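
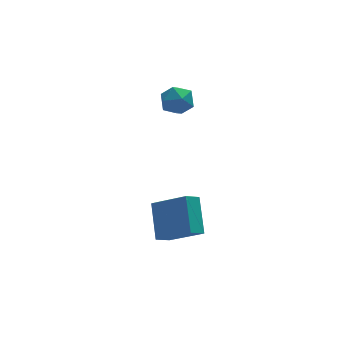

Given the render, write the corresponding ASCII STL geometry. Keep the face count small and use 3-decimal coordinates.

solid 
facet normal -0.986 0.163 -0.032
outer loop
vertex -1.713 2.284 3.114
vertex -1.793 1.975 4.016
vertex -1.634 2.902 3.84
endloop
endfacet
facet normal -0.639 0.619 -0.457
outer loop
vertex -1.713 2.284 3.114
vertex -1.634 2.902 3.84
vertex -1.04 2.964 3.093
endloop
endfacet
facet normal -0.269 0.237 -0.933
outer loop
vertex -1.713 2.284 3.114
vertex -1.04 2.964 3.093
vertex -0.831 2.076 2.807
endloop
endfacet
facet normal -0.387 -0.455 -0.802
outer loop
vertex -1.713 2.284 3.114
vertex -0.831 2.076 2.807
vertex -1.296 1.464 3.378
endloop
endfacet
facet normal -0.830 -0.501 -0.245
outer loop
vertex -1.713 2.284 3.114
vertex -1.296 1.464 3.378
vertex -1.793 1.975 4.016
endloop
endfacet
facet normal -0.175 0.983 -0.058
outer loop
vertex -1.04 2.964 3.093
vertex -1.634 2.902 3.84
vertex -0.704 3.076 3.982
endloop
endfacet
facet normal -0.736 0.246 0.631
outer loop
vertex -1.634 2.902 3.84
vertex -1.793 1.975 4.016
vertex -1.169 2.464 4.553
endloop
endfacet
facet normal -0.483 -0.827 0.287
outer loop
vertex -1.793 1.975 4.016
vertex -1.296 1.464 3.378
vertex -0.96 1.576 4.267
endloop
endfacet
facet normal 0.235 -0.752 -0.615
outer loop
vertex -1.296 1.464 3.378
vertex -0.831 2.076 2.807
vertex -0.366 1.638 3.52
endloop
endfacet
facet normal 0.425 0.367 -0.828
outer loop
vertex -0.831 2.076 2.807
vertex -1.04 2.964 3.093
vertex -0.207 2.565 3.344
endloop
endfacet
facet normal 0.387 0.455 0.802
outer loop
vertex -0.287 2.256 4.246
vertex -0.704 3.076 3.982
vertex -1.169 2.464 4.553
endloop
endfacet
facet normal 0.269 -0.237 0.933
outer loop
vertex -0.287 2.256 4.246
vertex -1.169 2.464 4.553
vertex -0.96 1.576 4.267
endloop
endfacet
facet normal 0.639 -0.619 0.457
outer loop
vertex -0.287 2.256 4.246
vertex -0.96 1.576 4.267
vertex -0.366 1.638 3.52
endloop
endfacet
facet normal 0.986 -0.163 0.032
outer loop
vertex -0.287 2.256 4.246
vertex -0.366 1.638 3.52
vertex -0.207 2.565 3.344
endloop
endfacet
facet normal 0.830 0.501 0.245
outer loop
vertex -0.287 2.256 4.246
vertex -0.207 2.565 3.344
vertex -0.704 3.076 3.982
endloop
endfacet
facet normal -0.235 0.752 0.615
outer loop
vertex -1.169 2.464 4.553
vertex -0.704 3.076 3.982
vertex -1.634 2.902 3.84
endloop
endfacet
facet normal -0.425 -0.367 0.828
outer loop
vertex -0.96 1.576 4.267
vertex -1.169 2.464 4.553
vertex -1.793 1.975 4.016
endloop
endfacet
facet normal 0.175 -0.983 0.058
outer loop
vertex -0.366 1.638 3.52
vertex -0.96 1.576 4.267
vertex -1.296 1.464 3.378
endloop
endfacet
facet normal 0.736 -0.246 -0.631
outer loop
vertex -0.207 2.565 3.344
vertex -0.366 1.638 3.52
vertex -0.831 2.076 2.807
endloop
endfacet
facet normal 0.483 0.827 -0.287
outer loop
vertex -0.704 3.076 3.982
vertex -0.207 2.565 3.344
vertex -1.04 2.964 3.093
endloop
endfacet
facet normal -0.601 0.574 -0.556
outer loop
vertex -3.594 -2.065 -0.06
vertex -2.844 -1.759 -0.555
vertex -3.841 -3.616 -1.393
endloop
endfacet
facet normal -0.790 -0.322 0.521
outer loop
vertex -2.536 -4.861 -0.185
vertex -3.594 -2.065 -0.06
vertex -3.841 -3.616 -1.393
endloop
endfacet
facet normal -0.601 0.574 -0.557
outer loop
vertex -3.841 -3.616 -1.393
vertex -2.844 -1.759 -0.555
vertex -3.09 -3.31 -1.888
endloop
endfacet
facet normal -0.120 -0.753 -0.647
outer loop
vertex -3.09 -3.31 -1.888
vertex -2.536 -4.861 -0.185
vertex -3.841 -3.616 -1.393
endloop
endfacet
facet normal 0.120 0.753 0.647
outer loop
vertex -3.594 -2.065 -0.06
vertex -1.539 -3.004 0.653
vertex -2.844 -1.759 -0.555
endloop
endfacet
facet normal -0.790 -0.322 0.521
outer loop
vertex -2.29 -3.31 1.148
vertex -3.594 -2.065 -0.06
vertex -2.536 -4.861 -0.185
endloop
endfacet
facet normal 0.120 0.753 0.647
outer loop
vertex -2.29 -3.31 1.148
vertex -1.539 -3.004 0.653
vertex -3.594 -2.065 -0.06
endloop
endfacet
facet normal 0.790 0.323 -0.521
outer loop
vertex -2.844 -1.759 -0.555
vertex -1.539 -3.004 0.653
vertex -3.09 -3.31 -1.888
endloop
endfacet
facet normal -0.120 -0.753 -0.647
outer loop
vertex -1.786 -4.555 -0.68
vertex -2.536 -4.861 -0.185
vertex -3.09 -3.31 -1.888
endloop
endfacet
facet normal 0.790 0.322 -0.521
outer loop
vertex -3.09 -3.31 -1.888
vertex -1.539 -3.004 0.653
vertex -1.786 -4.555 -0.68
endloop
endfacet
facet normal 0.601 -0.574 0.556
outer loop
vertex -1.786 -4.555 -0.68
vertex -2.29 -3.31 1.148
vertex -2.536 -4.861 -0.185
endloop
endfacet
facet normal 0.601 -0.574 0.557
outer loop
vertex -1.539 -3.004 0.653
vertex -2.29 -3.31 1.148
vertex -1.786 -4.555 -0.68
endloop
endfacet

endsolid


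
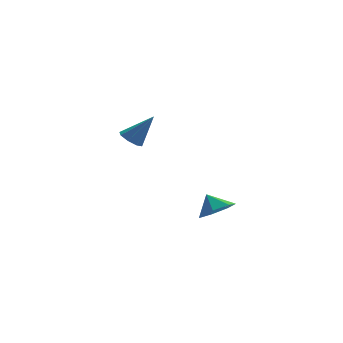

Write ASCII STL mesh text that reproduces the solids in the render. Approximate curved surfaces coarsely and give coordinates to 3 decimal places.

solid 
facet normal -0.588 0.153 -0.794
outer loop
vertex 1.812 4.614 2.015
vertex 1.43 3.99 2.178
vertex 1.367 4.714 2.364
endloop
endfacet
facet normal 0.413 0.867 0.278
outer loop
vertex 1.812 4.614 2.015
vertex 1.367 4.714 2.364
vertex 2.59 3.69 3.742
endloop
endfacet
facet normal -0.589 0.153 -0.794
outer loop
vertex 1.367 4.714 2.364
vertex 1.43 3.99 2.178
vertex 0.959 4.389 2.604
endloop
endfacet
facet normal -0.169 0.714 0.680
outer loop
vertex 1.367 4.714 2.364
vertex 0.959 4.389 2.604
vertex 2.59 3.69 3.742
endloop
endfacet
facet normal -0.589 0.152 -0.794
outer loop
vertex 0.959 4.389 2.604
vertex 1.43 3.99 2.178
vertex 0.827 3.831 2.595
endloop
endfacet
facet normal -0.535 0.113 0.837
outer loop
vertex 0.959 4.389 2.604
vertex 0.827 3.831 2.595
vertex 2.59 3.69 3.742
endloop
endfacet
facet normal -0.589 0.152 -0.794
outer loop
vertex 0.827 3.831 2.595
vertex 1.43 3.99 2.178
vertex 1.048 3.365 2.342
endloop
endfacet
facet normal -0.475 -0.583 0.659
outer loop
vertex 0.827 3.831 2.595
vertex 1.048 3.365 2.342
vertex 2.59 3.69 3.742
endloop
endfacet
facet normal -0.589 0.152 -0.794
outer loop
vertex 1.048 3.365 2.342
vertex 1.43 3.99 2.178
vertex 1.493 3.266 1.993
endloop
endfacet
facet normal -0.021 -0.969 0.248
outer loop
vertex 1.048 3.365 2.342
vertex 1.493 3.266 1.993
vertex 2.59 3.69 3.742
endloop
endfacet
facet normal -0.589 0.152 -0.794
outer loop
vertex 1.493 3.266 1.993
vertex 1.43 3.99 2.178
vertex 1.901 3.59 1.752
endloop
endfacet
facet normal 0.558 -0.816 -0.152
outer loop
vertex 1.493 3.266 1.993
vertex 1.901 3.59 1.752
vertex 2.59 3.69 3.742
endloop
endfacet
facet normal -0.589 0.152 -0.794
outer loop
vertex 1.901 3.59 1.752
vertex 1.43 3.99 2.178
vertex 2.033 4.149 1.761
endloop
endfacet
facet normal 0.926 -0.214 -0.310
outer loop
vertex 1.901 3.59 1.752
vertex 2.033 4.149 1.761
vertex 2.59 3.69 3.742
endloop
endfacet
facet normal -0.589 0.153 -0.793
outer loop
vertex 2.033 4.149 1.761
vertex 1.43 3.99 2.178
vertex 1.812 4.614 2.015
endloop
endfacet
facet normal 0.866 0.483 -0.131
outer loop
vertex 2.033 4.149 1.761
vertex 1.812 4.614 2.015
vertex 2.59 3.69 3.742
endloop
endfacet
facet normal 0.236 -0.580 -0.780
outer loop
vertex 4.246 -2.328 -0.649
vertex 3.406 -2.913 -0.468
vertex 3.49 -2.069 -1.07
endloop
endfacet
facet normal 0.234 0.957 0.169
outer loop
vertex 4.246 -2.328 -0.649
vertex 3.49 -2.069 -1.07
vertex 3.134 -2.247 0.428
endloop
endfacet
facet normal 0.237 -0.580 -0.780
outer loop
vertex 3.49 -2.069 -1.07
vertex 3.406 -2.913 -0.468
vertex 2.671 -2.447 -1.038
endloop
endfacet
facet normal -0.419 0.908 0.008
outer loop
vertex 3.49 -2.069 -1.07
vertex 2.671 -2.447 -1.038
vertex 3.134 -2.247 0.428
endloop
endfacet
facet normal 0.237 -0.580 -0.780
outer loop
vertex 2.671 -2.447 -1.038
vertex 3.406 -2.913 -0.468
vertex 2.405 -3.176 -0.577
endloop
endfacet
facet normal -0.867 0.451 0.212
outer loop
vertex 2.671 -2.447 -1.038
vertex 2.405 -3.176 -0.577
vertex 3.134 -2.247 0.428
endloop
endfacet
facet normal 0.237 -0.579 -0.780
outer loop
vertex 2.405 -3.176 -0.577
vertex 3.406 -2.913 -0.468
vertex 2.893 -3.707 -0.034
endloop
endfacet
facet normal -0.775 -0.071 0.628
outer loop
vertex 2.405 -3.176 -0.577
vertex 2.893 -3.707 -0.034
vertex 3.134 -2.247 0.428
endloop
endfacet
facet normal 0.237 -0.579 -0.780
outer loop
vertex 2.893 -3.707 -0.034
vertex 3.406 -2.913 -0.468
vertex 3.767 -3.641 0.182
endloop
endfacet
facet normal -0.213 -0.263 0.941
outer loop
vertex 2.893 -3.707 -0.034
vertex 3.767 -3.641 0.182
vertex 3.134 -2.247 0.428
endloop
endfacet
facet normal 0.236 -0.579 -0.780
outer loop
vertex 3.767 -3.641 0.182
vertex 3.406 -2.913 -0.468
vertex 4.369 -3.027 -0.092
endloop
endfacet
facet normal 0.398 0.019 0.917
outer loop
vertex 3.767 -3.641 0.182
vertex 4.369 -3.027 -0.092
vertex 3.134 -2.247 0.428
endloop
endfacet
facet normal 0.236 -0.580 -0.780
outer loop
vertex 4.369 -3.027 -0.092
vertex 3.406 -2.913 -0.468
vertex 4.246 -2.328 -0.649
endloop
endfacet
facet normal 0.596 0.562 0.573
outer loop
vertex 4.369 -3.027 -0.092
vertex 4.246 -2.328 -0.649
vertex 3.134 -2.247 0.428
endloop
endfacet

endsolid


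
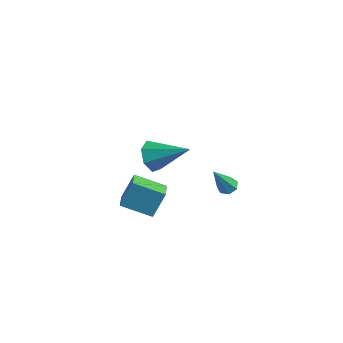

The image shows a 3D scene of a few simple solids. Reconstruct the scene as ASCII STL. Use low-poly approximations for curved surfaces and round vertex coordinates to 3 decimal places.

solid 
facet normal -0.792 -0.390 -0.470
outer loop
vertex 1.124 -2.187 1.567
vertex 0.595 -1.692 2.047
vertex 0.961 -1.509 1.279
endloop
endfacet
facet normal 0.820 -0.045 -0.570
outer loop
vertex 1.124 -2.187 1.567
vertex 0.961 -1.509 1.279
vertex 2.185 -0.908 2.993
endloop
endfacet
facet normal -0.791 -0.391 -0.470
outer loop
vertex 0.961 -1.509 1.279
vertex 0.595 -1.692 2.047
vertex 0.521 -0.968 1.57
endloop
endfacet
facet normal 0.462 0.681 -0.568
outer loop
vertex 0.961 -1.509 1.279
vertex 0.521 -0.968 1.57
vertex 2.185 -0.908 2.993
endloop
endfacet
facet normal -0.792 -0.391 -0.470
outer loop
vertex 0.521 -0.968 1.57
vertex 0.595 -1.692 2.047
vertex 0.137 -0.972 2.22
endloop
endfacet
facet normal -0.027 1.000 -0.010
outer loop
vertex 0.521 -0.968 1.57
vertex 0.137 -0.972 2.22
vertex 2.185 -0.908 2.993
endloop
endfacet
facet normal -0.791 -0.390 -0.471
outer loop
vertex 0.137 -0.972 2.22
vertex 0.595 -1.692 2.047
vertex 0.097 -1.519 2.74
endloop
endfacet
facet normal -0.280 0.672 0.686
outer loop
vertex 0.137 -0.972 2.22
vertex 0.097 -1.519 2.74
vertex 2.185 -0.908 2.993
endloop
endfacet
facet normal -0.791 -0.391 -0.471
outer loop
vertex 0.097 -1.519 2.74
vertex 0.595 -1.692 2.047
vertex 0.432 -2.195 2.738
endloop
endfacet
facet normal -0.104 -0.055 0.993
outer loop
vertex 0.097 -1.519 2.74
vertex 0.432 -2.195 2.738
vertex 2.185 -0.908 2.993
endloop
endfacet
facet normal -0.792 -0.390 -0.471
outer loop
vertex 0.432 -2.195 2.738
vertex 0.595 -1.692 2.047
vertex 0.889 -2.493 2.216
endloop
endfacet
facet normal 0.366 -0.633 0.682
outer loop
vertex 0.432 -2.195 2.738
vertex 0.889 -2.493 2.216
vertex 2.185 -0.908 2.993
endloop
endfacet
facet normal -0.792 -0.390 -0.470
outer loop
vertex 0.889 -2.493 2.216
vertex 0.595 -1.692 2.047
vertex 1.124 -2.187 1.567
endloop
endfacet
facet normal 0.778 -0.629 -0.015
outer loop
vertex 0.889 -2.493 2.216
vertex 1.124 -2.187 1.567
vertex 2.185 -0.908 2.993
endloop
endfacet
facet normal -0.749 -0.546 0.376
outer loop
vertex -2.272 -0.192 -2.467
vertex -3.043 0.639 -2.795
vertex -2.443 -0.882 -3.81
endloop
endfacet
facet normal 0.653 -0.704 0.279
outer loop
vertex -1.177 0.041 -4.445
vertex -2.272 -0.192 -2.467
vertex -2.443 -0.882 -3.81
endloop
endfacet
facet normal -0.749 -0.546 0.376
outer loop
vertex -2.443 -0.882 -3.81
vertex -3.043 0.639 -2.795
vertex -3.214 -0.051 -4.139
endloop
endfacet
facet normal -0.112 -0.454 -0.884
outer loop
vertex -3.214 -0.051 -4.139
vertex -1.177 0.041 -4.445
vertex -2.443 -0.882 -3.81
endloop
endfacet
facet normal 0.113 0.454 0.884
outer loop
vertex -2.272 -0.192 -2.467
vertex -1.777 1.562 -3.43
vertex -3.043 0.639 -2.795
endloop
endfacet
facet normal 0.653 -0.704 0.279
outer loop
vertex -1.006 0.731 -3.101
vertex -2.272 -0.192 -2.467
vertex -1.177 0.041 -4.445
endloop
endfacet
facet normal 0.112 0.454 0.884
outer loop
vertex -1.006 0.731 -3.101
vertex -1.777 1.562 -3.43
vertex -2.272 -0.192 -2.467
endloop
endfacet
facet normal -0.653 0.704 -0.278
outer loop
vertex -3.043 0.639 -2.795
vertex -1.777 1.562 -3.43
vertex -3.214 -0.051 -4.139
endloop
endfacet
facet normal -0.112 -0.453 -0.884
outer loop
vertex -1.948 0.872 -4.773
vertex -1.177 0.041 -4.445
vertex -3.214 -0.051 -4.139
endloop
endfacet
facet normal -0.653 0.704 -0.279
outer loop
vertex -3.214 -0.051 -4.139
vertex -1.777 1.562 -3.43
vertex -1.948 0.872 -4.773
endloop
endfacet
facet normal 0.749 0.546 -0.376
outer loop
vertex -1.948 0.872 -4.773
vertex -1.006 0.731 -3.101
vertex -1.177 0.041 -4.445
endloop
endfacet
facet normal 0.749 0.546 -0.376
outer loop
vertex -1.777 1.562 -3.43
vertex -1.006 0.731 -3.101
vertex -1.948 0.872 -4.773
endloop
endfacet
facet normal -0.050 0.528 -0.848
outer loop
vertex 0.5 4.009 -3.775
vertex -0.033 3.926 -3.795
vertex 0.237 4.331 -3.559
endloop
endfacet
facet normal 0.816 0.368 0.445
outer loop
vertex 0.5 4.009 -3.775
vertex 0.237 4.331 -3.559
vertex 0.073 2.814 -2.005
endloop
endfacet
facet normal -0.050 0.527 -0.848
outer loop
vertex 0.237 4.331 -3.559
vertex -0.033 3.926 -3.795
vertex -0.23 4.348 -3.521
endloop
endfacet
facet normal 0.083 0.709 0.701
outer loop
vertex 0.237 4.331 -3.559
vertex -0.23 4.348 -3.521
vertex 0.073 2.814 -2.005
endloop
endfacet
facet normal -0.051 0.527 -0.848
outer loop
vertex -0.23 4.348 -3.521
vertex -0.033 3.926 -3.795
vertex -0.548 4.047 -3.689
endloop
endfacet
facet normal -0.703 0.425 0.570
outer loop
vertex -0.23 4.348 -3.521
vertex -0.548 4.047 -3.689
vertex 0.073 2.814 -2.005
endloop
endfacet
facet normal -0.050 0.529 -0.847
outer loop
vertex -0.548 4.047 -3.689
vertex -0.033 3.926 -3.795
vertex -0.478 3.656 -3.937
endloop
endfacet
facet normal -0.951 -0.268 0.154
outer loop
vertex -0.548 4.047 -3.689
vertex -0.478 3.656 -3.937
vertex 0.073 2.814 -2.005
endloop
endfacet
facet normal -0.049 0.527 -0.849
outer loop
vertex -0.478 3.656 -3.937
vertex -0.033 3.926 -3.795
vertex -0.073 3.468 -4.077
endloop
endfacet
facet normal -0.475 -0.848 -0.234
outer loop
vertex -0.478 3.656 -3.937
vertex -0.073 3.468 -4.077
vertex 0.073 2.814 -2.005
endloop
endfacet
facet normal -0.050 0.527 -0.849
outer loop
vertex -0.073 3.468 -4.077
vertex -0.033 3.926 -3.795
vertex 0.363 3.625 -4.005
endloop
endfacet
facet normal 0.367 -0.879 -0.303
outer loop
vertex -0.073 3.468 -4.077
vertex 0.363 3.625 -4.005
vertex 0.073 2.814 -2.005
endloop
endfacet
facet normal -0.050 0.526 -0.849
outer loop
vertex 0.363 3.625 -4.005
vertex -0.033 3.926 -3.795
vertex 0.5 4.009 -3.775
endloop
endfacet
facet normal 0.942 -0.336 0.000
outer loop
vertex 0.363 3.625 -4.005
vertex 0.5 4.009 -3.775
vertex 0.073 2.814 -2.005
endloop
endfacet

endsolid


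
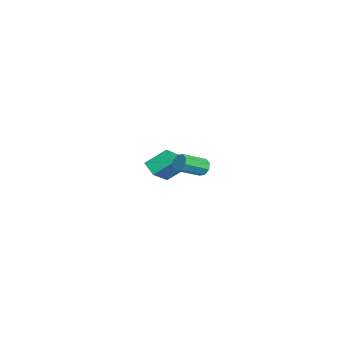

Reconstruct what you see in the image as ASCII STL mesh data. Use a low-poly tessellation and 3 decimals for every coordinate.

solid 
facet normal -0.709 0.383 -0.592
outer loop
vertex -4.744 -2.57 -2.077
vertex -4.924 -1.351 -1.072
vertex -4.006 -2.024 -2.607
endloop
endfacet
facet normal 0.113 -0.767 -0.632
outer loop
vertex -2.736 -2.709 -1.548
vertex -4.744 -2.57 -2.077
vertex -4.006 -2.024 -2.607
endloop
endfacet
facet normal -0.709 0.383 -0.592
outer loop
vertex -4.006 -2.024 -2.607
vertex -4.924 -1.351 -1.072
vertex -4.186 -0.805 -1.602
endloop
endfacet
facet normal 0.695 0.515 -0.501
outer loop
vertex -4.186 -0.805 -1.602
vertex -2.736 -2.709 -1.548
vertex -4.006 -2.024 -2.607
endloop
endfacet
facet normal -0.695 -0.515 0.501
outer loop
vertex -4.744 -2.57 -2.077
vertex -3.654 -2.036 -0.013
vertex -4.924 -1.351 -1.072
endloop
endfacet
facet normal 0.113 -0.767 -0.632
outer loop
vertex -3.474 -3.255 -1.018
vertex -4.744 -2.57 -2.077
vertex -2.736 -2.709 -1.548
endloop
endfacet
facet normal -0.695 -0.515 0.501
outer loop
vertex -3.474 -3.255 -1.018
vertex -3.654 -2.036 -0.013
vertex -4.744 -2.57 -2.077
endloop
endfacet
facet normal -0.113 0.767 0.632
outer loop
vertex -4.924 -1.351 -1.072
vertex -3.654 -2.036 -0.013
vertex -4.186 -0.805 -1.602
endloop
endfacet
facet normal 0.695 0.515 -0.501
outer loop
vertex -2.916 -1.49 -0.543
vertex -2.736 -2.709 -1.548
vertex -4.186 -0.805 -1.602
endloop
endfacet
facet normal -0.113 0.767 0.632
outer loop
vertex -4.186 -0.805 -1.602
vertex -3.654 -2.036 -0.013
vertex -2.916 -1.49 -0.543
endloop
endfacet
facet normal 0.709 -0.383 0.592
outer loop
vertex -2.916 -1.49 -0.543
vertex -3.474 -3.255 -1.018
vertex -2.736 -2.709 -1.548
endloop
endfacet
facet normal 0.709 -0.383 0.592
outer loop
vertex -3.654 -2.036 -0.013
vertex -3.474 -3.255 -1.018
vertex -2.916 -1.49 -0.543
endloop
endfacet
facet normal -0.475 0.757 -0.449
outer loop
vertex 3.379 0.485 1.732
vertex 2.907 0.365 2.029
vertex 3.361 0.699 2.112
endloop
endfacet
facet normal 0.879 0.432 -0.201
outer loop
vertex 3.379 0.485 1.732
vertex 3.361 0.699 2.112
vertex 4.124 -0.704 2.435
endloop
endfacet
facet normal 0.879 0.431 -0.203
outer loop
vertex 4.124 -0.704 2.435
vertex 3.361 0.699 2.112
vertex 4.107 -0.491 2.815
endloop
endfacet
facet normal 0.475 -0.758 0.446
outer loop
vertex 4.124 -0.704 2.435
vertex 4.107 -0.491 2.815
vertex 3.653 -0.825 2.731
endloop
endfacet
facet normal -0.475 0.757 -0.448
outer loop
vertex 3.361 0.699 2.112
vertex 2.907 0.365 2.029
vertex 3.078 0.717 2.443
endloop
endfacet
facet normal 0.594 0.651 0.472
outer loop
vertex 3.361 0.699 2.112
vertex 3.078 0.717 2.443
vertex 4.107 -0.491 2.815
endloop
endfacet
facet normal 0.593 0.651 0.474
outer loop
vertex 4.107 -0.491 2.815
vertex 3.078 0.717 2.443
vertex 3.823 -0.473 3.146
endloop
endfacet
facet normal 0.474 -0.758 0.448
outer loop
vertex 4.107 -0.491 2.815
vertex 3.823 -0.473 3.146
vertex 3.653 -0.825 2.731
endloop
endfacet
facet normal -0.475 0.757 -0.448
outer loop
vertex 3.078 0.717 2.443
vertex 2.907 0.365 2.029
vertex 2.694 0.528 2.531
endloop
endfacet
facet normal -0.041 0.489 0.871
outer loop
vertex 3.078 0.717 2.443
vertex 2.694 0.528 2.531
vertex 3.823 -0.473 3.146
endloop
endfacet
facet normal -0.040 0.490 0.871
outer loop
vertex 3.823 -0.473 3.146
vertex 2.694 0.528 2.531
vertex 3.44 -0.661 3.234
endloop
endfacet
facet normal 0.475 -0.758 0.448
outer loop
vertex 3.823 -0.473 3.146
vertex 3.44 -0.661 3.234
vertex 3.653 -0.825 2.731
endloop
endfacet
facet normal -0.476 0.757 -0.448
outer loop
vertex 2.694 0.528 2.531
vertex 2.907 0.365 2.029
vertex 2.436 0.244 2.325
endloop
endfacet
facet normal -0.650 0.041 0.759
outer loop
vertex 2.694 0.528 2.531
vertex 2.436 0.244 2.325
vertex 3.44 -0.661 3.234
endloop
endfacet
facet normal -0.650 0.042 0.759
outer loop
vertex 3.44 -0.661 3.234
vertex 2.436 0.244 2.325
vertex 3.181 -0.945 3.028
endloop
endfacet
facet normal 0.475 -0.758 0.448
outer loop
vertex 3.44 -0.661 3.234
vertex 3.181 -0.945 3.028
vertex 3.653 -0.825 2.731
endloop
endfacet
facet normal -0.475 0.758 -0.446
outer loop
vertex 2.436 0.244 2.325
vertex 2.907 0.365 2.029
vertex 2.453 0.031 1.945
endloop
endfacet
facet normal -0.879 -0.431 0.202
outer loop
vertex 2.436 0.244 2.325
vertex 2.453 0.031 1.945
vertex 3.181 -0.945 3.028
endloop
endfacet
facet normal -0.879 -0.432 0.202
outer loop
vertex 3.181 -0.945 3.028
vertex 2.453 0.031 1.945
vertex 3.199 -1.159 2.648
endloop
endfacet
facet normal 0.475 -0.757 0.449
outer loop
vertex 3.181 -0.945 3.028
vertex 3.199 -1.159 2.648
vertex 3.653 -0.825 2.731
endloop
endfacet
facet normal -0.474 0.758 -0.448
outer loop
vertex 2.453 0.031 1.945
vertex 2.907 0.365 2.029
vertex 2.737 0.013 1.614
endloop
endfacet
facet normal -0.593 -0.651 -0.473
outer loop
vertex 2.453 0.031 1.945
vertex 2.737 0.013 1.614
vertex 3.199 -1.159 2.648
endloop
endfacet
facet normal -0.594 -0.651 -0.472
outer loop
vertex 3.199 -1.159 2.648
vertex 2.737 0.013 1.614
vertex 3.482 -1.177 2.317
endloop
endfacet
facet normal 0.475 -0.757 0.448
outer loop
vertex 3.199 -1.159 2.648
vertex 3.482 -1.177 2.317
vertex 3.653 -0.825 2.731
endloop
endfacet
facet normal -0.475 0.758 -0.448
outer loop
vertex 2.737 0.013 1.614
vertex 2.907 0.365 2.029
vertex 3.12 0.201 1.526
endloop
endfacet
facet normal 0.040 -0.489 -0.871
outer loop
vertex 2.737 0.013 1.614
vertex 3.12 0.201 1.526
vertex 3.482 -1.177 2.317
endloop
endfacet
facet normal 0.041 -0.489 -0.871
outer loop
vertex 3.482 -1.177 2.317
vertex 3.12 0.201 1.526
vertex 3.866 -0.988 2.229
endloop
endfacet
facet normal 0.475 -0.757 0.448
outer loop
vertex 3.482 -1.177 2.317
vertex 3.866 -0.988 2.229
vertex 3.653 -0.825 2.731
endloop
endfacet
facet normal -0.475 0.758 -0.448
outer loop
vertex 3.12 0.201 1.526
vertex 2.907 0.365 2.029
vertex 3.379 0.485 1.732
endloop
endfacet
facet normal 0.649 -0.041 -0.759
outer loop
vertex 3.12 0.201 1.526
vertex 3.379 0.485 1.732
vertex 3.866 -0.988 2.229
endloop
endfacet
facet normal 0.650 -0.041 -0.758
outer loop
vertex 3.866 -0.988 2.229
vertex 3.379 0.485 1.732
vertex 4.124 -0.704 2.435
endloop
endfacet
facet normal 0.476 -0.757 0.448
outer loop
vertex 3.866 -0.988 2.229
vertex 4.124 -0.704 2.435
vertex 3.653 -0.825 2.731
endloop
endfacet

endsolid


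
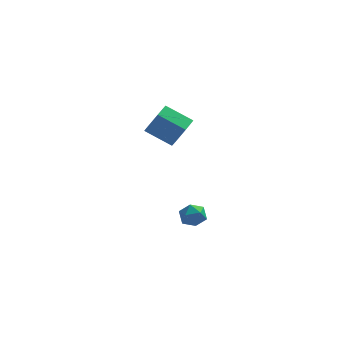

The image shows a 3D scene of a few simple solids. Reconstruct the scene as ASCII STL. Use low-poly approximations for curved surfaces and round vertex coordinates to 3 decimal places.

solid 
facet normal 0.843 -0.232 -0.485
outer loop
vertex -1.011 -0.975 3.877
vertex -1.556 -1.182 3.028
vertex -1.2 -0.23 3.192
endloop
endfacet
facet normal 0.505 0.650 0.568
outer loop
vertex -1.011 -0.975 3.877
vertex -1.2 -0.23 3.192
vertex -2.479 -0.571 4.721
endloop
endfacet
facet normal 0.506 0.650 0.568
outer loop
vertex -2.479 -0.571 4.721
vertex -1.2 -0.23 3.192
vertex -2.667 0.175 4.035
endloop
endfacet
facet normal -0.843 0.233 0.484
outer loop
vertex -2.479 -0.571 4.721
vertex -2.667 0.175 4.035
vertex -3.024 -0.778 3.872
endloop
endfacet
facet normal 0.843 -0.232 -0.485
outer loop
vertex -1.2 -0.23 3.192
vertex -1.556 -1.182 3.028
vertex -1.745 -0.437 2.343
endloop
endfacet
facet normal 0.095 0.952 -0.293
outer loop
vertex -1.2 -0.23 3.192
vertex -1.745 -0.437 2.343
vertex -2.667 0.175 4.035
endloop
endfacet
facet normal 0.095 0.952 -0.293
outer loop
vertex -2.667 0.175 4.035
vertex -1.745 -0.437 2.343
vertex -3.212 -0.032 3.186
endloop
endfacet
facet normal -0.843 0.233 0.484
outer loop
vertex -2.667 0.175 4.035
vertex -3.212 -0.032 3.186
vertex -3.024 -0.778 3.872
endloop
endfacet
facet normal 0.843 -0.232 -0.485
outer loop
vertex -1.745 -0.437 2.343
vertex -1.556 -1.182 3.028
vertex -2.101 -1.389 2.179
endloop
endfacet
facet normal -0.411 0.302 -0.860
outer loop
vertex -1.745 -0.437 2.343
vertex -2.101 -1.389 2.179
vertex -3.212 -0.032 3.186
endloop
endfacet
facet normal -0.412 0.301 -0.860
outer loop
vertex -3.212 -0.032 3.186
vertex -2.101 -1.389 2.179
vertex -3.569 -0.985 3.023
endloop
endfacet
facet normal -0.843 0.233 0.484
outer loop
vertex -3.212 -0.032 3.186
vertex -3.569 -0.985 3.023
vertex -3.024 -0.778 3.872
endloop
endfacet
facet normal 0.843 -0.233 -0.484
outer loop
vertex -2.101 -1.389 2.179
vertex -1.556 -1.182 3.028
vertex -1.913 -2.135 2.865
endloop
endfacet
facet normal -0.505 -0.650 -0.568
outer loop
vertex -2.101 -1.389 2.179
vertex -1.913 -2.135 2.865
vertex -3.569 -0.985 3.023
endloop
endfacet
facet normal -0.506 -0.650 -0.567
outer loop
vertex -3.569 -0.985 3.023
vertex -1.913 -2.135 2.865
vertex -3.38 -1.73 3.708
endloop
endfacet
facet normal -0.843 0.232 0.485
outer loop
vertex -3.569 -0.985 3.023
vertex -3.38 -1.73 3.708
vertex -3.024 -0.778 3.872
endloop
endfacet
facet normal 0.843 -0.233 -0.484
outer loop
vertex -1.913 -2.135 2.865
vertex -1.556 -1.182 3.028
vertex -1.368 -1.928 3.714
endloop
endfacet
facet normal -0.095 -0.952 0.293
outer loop
vertex -1.913 -2.135 2.865
vertex -1.368 -1.928 3.714
vertex -3.38 -1.73 3.708
endloop
endfacet
facet normal -0.095 -0.952 0.293
outer loop
vertex -3.38 -1.73 3.708
vertex -1.368 -1.928 3.714
vertex -2.835 -1.523 4.557
endloop
endfacet
facet normal -0.843 0.232 0.485
outer loop
vertex -3.38 -1.73 3.708
vertex -2.835 -1.523 4.557
vertex -3.024 -0.778 3.872
endloop
endfacet
facet normal 0.843 -0.233 -0.484
outer loop
vertex -1.368 -1.928 3.714
vertex -1.556 -1.182 3.028
vertex -1.011 -0.975 3.877
endloop
endfacet
facet normal 0.411 -0.301 0.860
outer loop
vertex -1.368 -1.928 3.714
vertex -1.011 -0.975 3.877
vertex -2.835 -1.523 4.557
endloop
endfacet
facet normal 0.411 -0.302 0.860
outer loop
vertex -2.835 -1.523 4.557
vertex -1.011 -0.975 3.877
vertex -2.479 -0.571 4.721
endloop
endfacet
facet normal -0.843 0.232 0.485
outer loop
vertex -2.835 -1.523 4.557
vertex -2.479 -0.571 4.721
vertex -3.024 -0.778 3.872
endloop
endfacet
facet normal -0.713 0.699 -0.046
outer loop
vertex -1.417 -0.701 -3.877
vertex -1.753 -0.998 -3.178
vertex -1.173 -0.404 -3.141
endloop
endfacet
facet normal -0.108 0.934 -0.341
outer loop
vertex -1.417 -0.701 -3.877
vertex -1.173 -0.404 -3.141
vertex -0.612 -0.556 -3.734
endloop
endfacet
facet normal 0.066 0.489 -0.870
outer loop
vertex -1.417 -0.701 -3.877
vertex -0.612 -0.556 -3.734
vertex -0.844 -1.243 -4.138
endloop
endfacet
facet normal -0.431 -0.021 -0.902
outer loop
vertex -1.417 -0.701 -3.877
vertex -0.844 -1.243 -4.138
vertex -1.55 -1.517 -3.794
endloop
endfacet
facet normal -0.913 0.109 -0.393
outer loop
vertex -1.417 -0.701 -3.877
vertex -1.55 -1.517 -3.794
vertex -1.753 -0.998 -3.178
endloop
endfacet
facet normal 0.406 0.901 0.153
outer loop
vertex -0.612 -0.556 -3.734
vertex -1.173 -0.404 -3.141
vertex -0.45 -0.763 -2.946
endloop
endfacet
facet normal -0.574 0.522 0.631
outer loop
vertex -1.173 -0.404 -3.141
vertex -1.753 -0.998 -3.178
vertex -1.156 -1.037 -2.602
endloop
endfacet
facet normal -0.898 -0.435 0.070
outer loop
vertex -1.753 -0.998 -3.178
vertex -1.55 -1.517 -3.794
vertex -1.388 -1.724 -3.006
endloop
endfacet
facet normal -0.117 -0.646 -0.755
outer loop
vertex -1.55 -1.517 -3.794
vertex -0.844 -1.243 -4.138
vertex -0.827 -1.876 -3.599
endloop
endfacet
facet normal 0.689 0.180 -0.702
outer loop
vertex -0.844 -1.243 -4.138
vertex -0.612 -0.556 -3.734
vertex -0.247 -1.282 -3.562
endloop
endfacet
facet normal 0.431 0.021 0.902
outer loop
vertex -0.583 -1.579 -2.863
vertex -0.45 -0.763 -2.946
vertex -1.156 -1.037 -2.602
endloop
endfacet
facet normal -0.066 -0.489 0.870
outer loop
vertex -0.583 -1.579 -2.863
vertex -1.156 -1.037 -2.602
vertex -1.388 -1.724 -3.006
endloop
endfacet
facet normal 0.108 -0.934 0.341
outer loop
vertex -0.583 -1.579 -2.863
vertex -1.388 -1.724 -3.006
vertex -0.827 -1.876 -3.599
endloop
endfacet
facet normal 0.713 -0.699 0.046
outer loop
vertex -0.583 -1.579 -2.863
vertex -0.827 -1.876 -3.599
vertex -0.247 -1.282 -3.562
endloop
endfacet
facet normal 0.913 -0.109 0.393
outer loop
vertex -0.583 -1.579 -2.863
vertex -0.247 -1.282 -3.562
vertex -0.45 -0.763 -2.946
endloop
endfacet
facet normal 0.117 0.646 0.755
outer loop
vertex -1.156 -1.037 -2.602
vertex -0.45 -0.763 -2.946
vertex -1.173 -0.404 -3.141
endloop
endfacet
facet normal -0.689 -0.180 0.702
outer loop
vertex -1.388 -1.724 -3.006
vertex -1.156 -1.037 -2.602
vertex -1.753 -0.998 -3.178
endloop
endfacet
facet normal -0.406 -0.901 -0.153
outer loop
vertex -0.827 -1.876 -3.599
vertex -1.388 -1.724 -3.006
vertex -1.55 -1.517 -3.794
endloop
endfacet
facet normal 0.574 -0.522 -0.631
outer loop
vertex -0.247 -1.282 -3.562
vertex -0.827 -1.876 -3.599
vertex -0.844 -1.243 -4.138
endloop
endfacet
facet normal 0.898 0.435 -0.070
outer loop
vertex -0.45 -0.763 -2.946
vertex -0.247 -1.282 -3.562
vertex -0.612 -0.556 -3.734
endloop
endfacet

endsolid


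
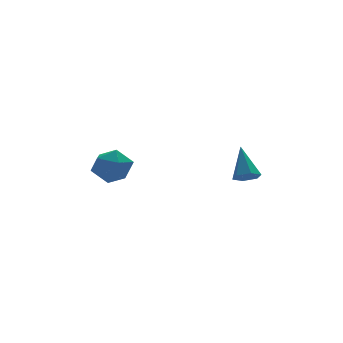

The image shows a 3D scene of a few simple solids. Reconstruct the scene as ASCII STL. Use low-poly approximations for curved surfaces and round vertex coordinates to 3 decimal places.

solid 
facet normal -0.134 -0.627 -0.767
outer loop
vertex 3.712 -0.742 1.563
vertex 3.103 -0.915 1.811
vertex 3.158 -0.395 1.376
endloop
endfacet
facet normal 0.578 0.748 -0.326
outer loop
vertex 3.712 -0.742 1.563
vertex 3.158 -0.395 1.376
vertex 3.357 0.275 3.269
endloop
endfacet
facet normal -0.134 -0.627 -0.767
outer loop
vertex 3.158 -0.395 1.376
vertex 3.103 -0.915 1.811
vertex 2.548 -0.568 1.624
endloop
endfacet
facet normal -0.365 0.889 -0.276
outer loop
vertex 3.158 -0.395 1.376
vertex 2.548 -0.568 1.624
vertex 3.357 0.275 3.269
endloop
endfacet
facet normal -0.133 -0.627 -0.768
outer loop
vertex 2.548 -0.568 1.624
vertex 3.103 -0.915 1.811
vertex 2.494 -1.089 2.059
endloop
endfacet
facet normal -0.904 0.326 0.278
outer loop
vertex 2.548 -0.568 1.624
vertex 2.494 -1.089 2.059
vertex 3.357 0.275 3.269
endloop
endfacet
facet normal -0.134 -0.626 -0.768
outer loop
vertex 2.494 -1.089 2.059
vertex 3.103 -0.915 1.811
vertex 3.048 -1.436 2.245
endloop
endfacet
facet normal -0.498 -0.377 0.781
outer loop
vertex 2.494 -1.089 2.059
vertex 3.048 -1.436 2.245
vertex 3.357 0.275 3.269
endloop
endfacet
facet normal -0.134 -0.626 -0.768
outer loop
vertex 3.048 -1.436 2.245
vertex 3.103 -0.915 1.811
vertex 3.657 -1.263 1.998
endloop
endfacet
facet normal 0.444 -0.518 0.731
outer loop
vertex 3.048 -1.436 2.245
vertex 3.657 -1.263 1.998
vertex 3.357 0.275 3.269
endloop
endfacet
facet normal -0.135 -0.627 -0.768
outer loop
vertex 3.657 -1.263 1.998
vertex 3.103 -0.915 1.811
vertex 3.712 -0.742 1.563
endloop
endfacet
facet normal 0.983 0.045 0.178
outer loop
vertex 3.657 -1.263 1.998
vertex 3.712 -0.742 1.563
vertex 3.357 0.275 3.269
endloop
endfacet
facet normal 0.205 0.975 0.090
outer loop
vertex -2.888 1.196 2.467
vertex -3.207 1.172 3.457
vertex -2.21 0.983 3.227
endloop
endfacet
facet normal 0.640 0.665 -0.385
outer loop
vertex -2.888 1.196 2.467
vertex -2.21 0.983 3.227
vertex -2.182 0.442 2.338
endloop
endfacet
facet normal 0.236 0.375 -0.897
outer loop
vertex -2.888 1.196 2.467
vertex -2.182 0.442 2.338
vertex -3.162 0.297 2.019
endloop
endfacet
facet normal -0.447 0.504 -0.739
outer loop
vertex -2.888 1.196 2.467
vertex -3.162 0.297 2.019
vertex -3.796 0.748 2.711
endloop
endfacet
facet normal -0.466 0.875 -0.129
outer loop
vertex -2.888 1.196 2.467
vertex -3.796 0.748 2.711
vertex -3.207 1.172 3.457
endloop
endfacet
facet normal 0.989 0.139 -0.053
outer loop
vertex -2.182 0.442 2.338
vertex -2.21 0.983 3.227
vertex -2.064 -0.048 3.249
endloop
endfacet
facet normal 0.286 0.639 0.714
outer loop
vertex -2.21 0.983 3.227
vertex -3.207 1.172 3.457
vertex -2.698 0.403 3.941
endloop
endfacet
facet normal -0.801 0.478 0.361
outer loop
vertex -3.207 1.172 3.457
vertex -3.796 0.748 2.711
vertex -3.678 0.258 3.622
endloop
endfacet
facet normal -0.770 -0.122 -0.626
outer loop
vertex -3.796 0.748 2.711
vertex -3.162 0.297 2.019
vertex -3.65 -0.283 2.733
endloop
endfacet
facet normal 0.336 -0.332 -0.881
outer loop
vertex -3.162 0.297 2.019
vertex -2.182 0.442 2.338
vertex -2.653 -0.472 2.503
endloop
endfacet
facet normal 0.447 -0.504 0.739
outer loop
vertex -2.972 -0.496 3.493
vertex -2.064 -0.048 3.249
vertex -2.698 0.403 3.941
endloop
endfacet
facet normal -0.236 -0.375 0.897
outer loop
vertex -2.972 -0.496 3.493
vertex -2.698 0.403 3.941
vertex -3.678 0.258 3.622
endloop
endfacet
facet normal -0.640 -0.665 0.385
outer loop
vertex -2.972 -0.496 3.493
vertex -3.678 0.258 3.622
vertex -3.65 -0.283 2.733
endloop
endfacet
facet normal -0.205 -0.975 -0.090
outer loop
vertex -2.972 -0.496 3.493
vertex -3.65 -0.283 2.733
vertex -2.653 -0.472 2.503
endloop
endfacet
facet normal 0.466 -0.875 0.129
outer loop
vertex -2.972 -0.496 3.493
vertex -2.653 -0.472 2.503
vertex -2.064 -0.048 3.249
endloop
endfacet
facet normal 0.770 0.122 0.626
outer loop
vertex -2.698 0.403 3.941
vertex -2.064 -0.048 3.249
vertex -2.21 0.983 3.227
endloop
endfacet
facet normal -0.336 0.332 0.881
outer loop
vertex -3.678 0.258 3.622
vertex -2.698 0.403 3.941
vertex -3.207 1.172 3.457
endloop
endfacet
facet normal -0.989 -0.139 0.053
outer loop
vertex -3.65 -0.283 2.733
vertex -3.678 0.258 3.622
vertex -3.796 0.748 2.711
endloop
endfacet
facet normal -0.286 -0.639 -0.714
outer loop
vertex -2.653 -0.472 2.503
vertex -3.65 -0.283 2.733
vertex -3.162 0.297 2.019
endloop
endfacet
facet normal 0.801 -0.478 -0.361
outer loop
vertex -2.064 -0.048 3.249
vertex -2.653 -0.472 2.503
vertex -2.182 0.442 2.338
endloop
endfacet

endsolid


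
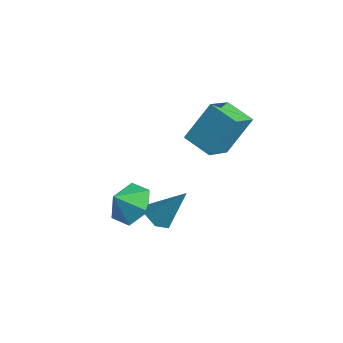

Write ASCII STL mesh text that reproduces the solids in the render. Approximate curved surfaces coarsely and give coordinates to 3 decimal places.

solid 
facet normal 0.270 0.574 -0.773
outer loop
vertex -0.023 -2.067 -1.157
vertex -1.068 -1.976 -1.454
vertex -0.632 -1.252 -0.765
endloop
endfacet
facet normal 0.449 -0.092 0.889
outer loop
vertex -0.023 -2.067 -1.157
vertex -0.632 -1.252 -0.765
vertex -1.392 -2.664 -0.526
endloop
endfacet
facet normal 0.270 0.574 -0.773
outer loop
vertex -0.632 -1.252 -0.765
vertex -1.068 -1.976 -1.454
vertex -1.677 -1.161 -1.062
endloop
endfacet
facet normal -0.239 0.286 0.928
outer loop
vertex -0.632 -1.252 -0.765
vertex -1.677 -1.161 -1.062
vertex -1.392 -2.664 -0.526
endloop
endfacet
facet normal 0.270 0.574 -0.773
outer loop
vertex -1.677 -1.161 -1.062
vertex -1.068 -1.976 -1.454
vertex -2.113 -1.885 -1.751
endloop
endfacet
facet normal -0.855 0.022 0.518
outer loop
vertex -1.677 -1.161 -1.062
vertex -2.113 -1.885 -1.751
vertex -1.392 -2.664 -0.526
endloop
endfacet
facet normal 0.270 0.574 -0.773
outer loop
vertex -2.113 -1.885 -1.751
vertex -1.068 -1.976 -1.454
vertex -1.504 -2.7 -2.143
endloop
endfacet
facet normal -0.783 -0.618 0.068
outer loop
vertex -2.113 -1.885 -1.751
vertex -1.504 -2.7 -2.143
vertex -1.392 -2.664 -0.526
endloop
endfacet
facet normal 0.270 0.574 -0.773
outer loop
vertex -1.504 -2.7 -2.143
vertex -1.068 -1.976 -1.454
vertex -0.459 -2.791 -1.846
endloop
endfacet
facet normal -0.095 -0.995 0.029
outer loop
vertex -1.504 -2.7 -2.143
vertex -0.459 -2.791 -1.846
vertex -1.392 -2.664 -0.526
endloop
endfacet
facet normal 0.270 0.574 -0.773
outer loop
vertex -0.459 -2.791 -1.846
vertex -1.068 -1.976 -1.454
vertex -0.023 -2.067 -1.157
endloop
endfacet
facet normal 0.521 -0.732 0.439
outer loop
vertex -0.459 -2.791 -1.846
vertex -0.023 -2.067 -1.157
vertex -1.392 -2.664 -0.526
endloop
endfacet
facet normal -0.978 0.028 0.205
outer loop
vertex 0.353 1.542 3.684
vertex 0.143 3.022 2.479
vertex -0.003 0.257 2.167
endloop
endfacet
facet normal 0.110 -0.771 0.627
outer loop
vertex 1.357 0.218 1.881
vertex 0.353 1.542 3.684
vertex -0.003 0.257 2.167
endloop
endfacet
facet normal -0.978 0.028 0.205
outer loop
vertex -0.003 0.257 2.167
vertex 0.143 3.022 2.479
vertex -0.213 1.737 0.962
endloop
endfacet
facet normal -0.176 -0.636 -0.751
outer loop
vertex -0.213 1.737 0.962
vertex 1.357 0.218 1.881
vertex -0.003 0.257 2.167
endloop
endfacet
facet normal 0.176 0.636 0.751
outer loop
vertex 0.353 1.542 3.684
vertex 1.503 2.983 2.193
vertex 0.143 3.022 2.479
endloop
endfacet
facet normal 0.110 -0.771 0.627
outer loop
vertex 1.713 1.503 3.398
vertex 0.353 1.542 3.684
vertex 1.357 0.218 1.881
endloop
endfacet
facet normal 0.176 0.636 0.751
outer loop
vertex 1.713 1.503 3.398
vertex 1.503 2.983 2.193
vertex 0.353 1.542 3.684
endloop
endfacet
facet normal -0.110 0.771 -0.627
outer loop
vertex 0.143 3.022 2.479
vertex 1.503 2.983 2.193
vertex -0.213 1.737 0.962
endloop
endfacet
facet normal -0.176 -0.636 -0.751
outer loop
vertex 1.147 1.698 0.676
vertex 1.357 0.218 1.881
vertex -0.213 1.737 0.962
endloop
endfacet
facet normal -0.110 0.771 -0.627
outer loop
vertex -0.213 1.737 0.962
vertex 1.503 2.983 2.193
vertex 1.147 1.698 0.676
endloop
endfacet
facet normal 0.978 -0.028 -0.205
outer loop
vertex 1.147 1.698 0.676
vertex 1.713 1.503 3.398
vertex 1.357 0.218 1.881
endloop
endfacet
facet normal 0.978 -0.028 -0.205
outer loop
vertex 1.503 2.983 2.193
vertex 1.713 1.503 3.398
vertex 1.147 1.698 0.676
endloop
endfacet
facet normal -0.436 -0.383 -0.815
outer loop
vertex 1.851 -2.832 0.443
vertex 1.557 -3.321 0.83
vertex 1.23 -2.723 0.724
endloop
endfacet
facet normal 0.102 0.983 -0.155
outer loop
vertex 1.851 -2.832 0.443
vertex 1.23 -2.723 0.724
vertex 2.403 -2.579 2.41
endloop
endfacet
facet normal -0.436 -0.383 -0.815
outer loop
vertex 1.23 -2.723 0.724
vertex 1.557 -3.321 0.83
vertex 0.937 -3.213 1.111
endloop
endfacet
facet normal -0.630 0.677 0.380
outer loop
vertex 1.23 -2.723 0.724
vertex 0.937 -3.213 1.111
vertex 2.403 -2.579 2.41
endloop
endfacet
facet normal -0.436 -0.383 -0.815
outer loop
vertex 0.937 -3.213 1.111
vertex 1.557 -3.321 0.83
vertex 1.264 -3.811 1.217
endloop
endfacet
facet normal -0.603 -0.192 0.774
outer loop
vertex 0.937 -3.213 1.111
vertex 1.264 -3.811 1.217
vertex 2.403 -2.579 2.41
endloop
endfacet
facet normal -0.436 -0.382 -0.814
outer loop
vertex 1.264 -3.811 1.217
vertex 1.557 -3.321 0.83
vertex 1.884 -3.92 0.936
endloop
endfacet
facet normal 0.154 -0.757 0.635
outer loop
vertex 1.264 -3.811 1.217
vertex 1.884 -3.92 0.936
vertex 2.403 -2.579 2.41
endloop
endfacet
facet normal -0.436 -0.382 -0.815
outer loop
vertex 1.884 -3.92 0.936
vertex 1.557 -3.321 0.83
vertex 2.178 -3.43 0.549
endloop
endfacet
facet normal 0.886 -0.453 0.100
outer loop
vertex 1.884 -3.92 0.936
vertex 2.178 -3.43 0.549
vertex 2.403 -2.579 2.41
endloop
endfacet
facet normal -0.436 -0.383 -0.815
outer loop
vertex 2.178 -3.43 0.549
vertex 1.557 -3.321 0.83
vertex 1.851 -2.832 0.443
endloop
endfacet
facet normal 0.859 0.418 -0.295
outer loop
vertex 2.178 -3.43 0.549
vertex 1.851 -2.832 0.443
vertex 2.403 -2.579 2.41
endloop
endfacet

endsolid


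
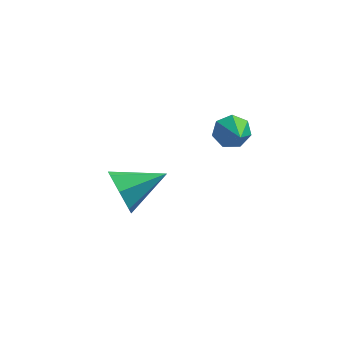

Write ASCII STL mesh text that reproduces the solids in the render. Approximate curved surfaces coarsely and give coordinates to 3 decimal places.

solid 
facet normal -0.278 0.831 -0.483
outer loop
vertex 1.252 1.78 2.277
vertex 0.96 1.99 2.806
vertex 1.565 2.084 2.62
endloop
endfacet
facet normal 0.823 -0.429 -0.371
outer loop
vertex 1.252 1.78 2.277
vertex 1.565 2.084 2.62
vertex 1.32 0.91 3.434
endloop
endfacet
facet normal -0.277 0.831 -0.482
outer loop
vertex 1.565 2.084 2.62
vertex 0.96 1.99 2.806
vertex 1.423 2.317 3.103
endloop
endfacet
facet normal 0.959 -0.003 0.284
outer loop
vertex 1.565 2.084 2.62
vertex 1.423 2.317 3.103
vertex 1.32 0.91 3.434
endloop
endfacet
facet normal -0.277 0.831 -0.482
outer loop
vertex 1.423 2.317 3.103
vertex 0.96 1.99 2.806
vertex 0.932 2.304 3.363
endloop
endfacet
facet normal 0.457 0.172 0.872
outer loop
vertex 1.423 2.317 3.103
vertex 0.932 2.304 3.363
vertex 1.32 0.91 3.434
endloop
endfacet
facet normal -0.276 0.831 -0.482
outer loop
vertex 0.932 2.304 3.363
vertex 0.96 1.99 2.806
vertex 0.462 2.055 3.203
endloop
endfacet
facet normal -0.305 -0.036 0.952
outer loop
vertex 0.932 2.304 3.363
vertex 0.462 2.055 3.203
vertex 1.32 0.91 3.434
endloop
endfacet
facet normal -0.278 0.830 -0.484
outer loop
vertex 0.462 2.055 3.203
vertex 0.96 1.99 2.806
vertex 0.367 1.756 2.745
endloop
endfacet
facet normal -0.752 -0.470 0.463
outer loop
vertex 0.462 2.055 3.203
vertex 0.367 1.756 2.745
vertex 1.32 0.91 3.434
endloop
endfacet
facet normal -0.278 0.831 -0.482
outer loop
vertex 0.367 1.756 2.745
vertex 0.96 1.99 2.806
vertex 0.719 1.634 2.332
endloop
endfacet
facet normal -0.548 -0.804 -0.230
outer loop
vertex 0.367 1.756 2.745
vertex 0.719 1.634 2.332
vertex 1.32 0.91 3.434
endloop
endfacet
facet normal -0.277 0.831 -0.483
outer loop
vertex 0.719 1.634 2.332
vertex 0.96 1.99 2.806
vertex 1.252 1.78 2.277
endloop
endfacet
facet normal 0.153 -0.785 -0.600
outer loop
vertex 0.719 1.634 2.332
vertex 1.252 1.78 2.277
vertex 1.32 0.91 3.434
endloop
endfacet
facet normal -0.860 -0.412 -0.302
outer loop
vertex -2.266 2.14 -1.8
vertex -2.69 2.48 -1.057
vertex -2.585 2.867 -1.885
endloop
endfacet
facet normal 0.664 0.207 -0.719
outer loop
vertex -2.266 2.14 -1.8
vertex -2.585 2.867 -1.885
vertex -1.23 3.18 -0.543
endloop
endfacet
facet normal -0.859 -0.413 -0.302
outer loop
vertex -2.585 2.867 -1.885
vertex -2.69 2.48 -1.057
vertex -2.983 3.302 -1.347
endloop
endfacet
facet normal 0.275 0.837 -0.473
outer loop
vertex -2.585 2.867 -1.885
vertex -2.983 3.302 -1.347
vertex -1.23 3.18 -0.543
endloop
endfacet
facet normal -0.859 -0.413 -0.303
outer loop
vertex -2.983 3.302 -1.347
vertex -2.69 2.48 -1.057
vertex -3.161 3.118 -0.591
endloop
endfacet
facet normal -0.037 0.973 0.228
outer loop
vertex -2.983 3.302 -1.347
vertex -3.161 3.118 -0.591
vertex -1.23 3.18 -0.543
endloop
endfacet
facet normal -0.859 -0.413 -0.303
outer loop
vertex -3.161 3.118 -0.591
vertex -2.69 2.48 -1.057
vertex -2.984 2.453 -0.186
endloop
endfacet
facet normal -0.038 0.512 0.858
outer loop
vertex -3.161 3.118 -0.591
vertex -2.984 2.453 -0.186
vertex -1.23 3.18 -0.543
endloop
endfacet
facet normal -0.860 -0.411 -0.303
outer loop
vertex -2.984 2.453 -0.186
vertex -2.69 2.48 -1.057
vertex -2.587 1.808 -0.437
endloop
endfacet
facet normal 0.274 -0.198 0.941
outer loop
vertex -2.984 2.453 -0.186
vertex -2.587 1.808 -0.437
vertex -1.23 3.18 -0.543
endloop
endfacet
facet normal -0.859 -0.412 -0.303
outer loop
vertex -2.587 1.808 -0.437
vertex -2.69 2.48 -1.057
vertex -2.267 1.669 -1.155
endloop
endfacet
facet normal 0.662 -0.623 0.416
outer loop
vertex -2.587 1.808 -0.437
vertex -2.267 1.669 -1.155
vertex -1.23 3.18 -0.543
endloop
endfacet
facet normal -0.860 -0.412 -0.302
outer loop
vertex -2.267 1.669 -1.155
vertex -2.69 2.48 -1.057
vertex -2.266 2.14 -1.8
endloop
endfacet
facet normal 0.836 -0.443 -0.322
outer loop
vertex -2.267 1.669 -1.155
vertex -2.266 2.14 -1.8
vertex -1.23 3.18 -0.543
endloop
endfacet

endsolid


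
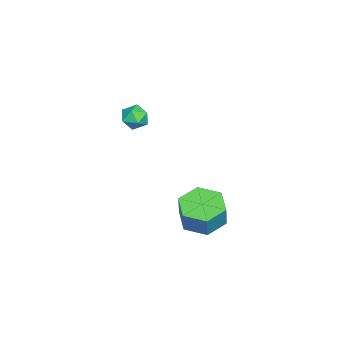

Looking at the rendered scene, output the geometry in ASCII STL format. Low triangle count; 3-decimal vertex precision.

solid 
facet normal -0.320 -0.075 -0.945
outer loop
vertex 3.617 -0.669 -2.436
vertex 2.793 -0.116 -2.201
vertex 3.642 0.347 -2.525
endloop
endfacet
facet normal 0.947 -0.051 -0.317
outer loop
vertex 3.617 -0.669 -2.436
vertex 3.642 0.347 -2.525
vertex 4.011 -0.577 -1.275
endloop
endfacet
facet normal 0.947 -0.051 -0.317
outer loop
vertex 4.011 -0.577 -1.275
vertex 3.642 0.347 -2.525
vertex 4.036 0.439 -1.364
endloop
endfacet
facet normal 0.321 0.075 0.944
outer loop
vertex 4.011 -0.577 -1.275
vertex 4.036 0.439 -1.364
vertex 3.187 -0.024 -1.039
endloop
endfacet
facet normal -0.320 -0.075 -0.945
outer loop
vertex 3.642 0.347 -2.525
vertex 2.793 -0.116 -2.201
vertex 2.818 0.9 -2.29
endloop
endfacet
facet normal 0.495 0.837 -0.234
outer loop
vertex 3.642 0.347 -2.525
vertex 2.818 0.9 -2.29
vertex 4.036 0.439 -1.364
endloop
endfacet
facet normal 0.495 0.837 -0.234
outer loop
vertex 4.036 0.439 -1.364
vertex 2.818 0.9 -2.29
vertex 3.212 0.992 -1.128
endloop
endfacet
facet normal 0.321 0.075 0.944
outer loop
vertex 4.036 0.439 -1.364
vertex 3.212 0.992 -1.128
vertex 3.187 -0.024 -1.039
endloop
endfacet
facet normal -0.321 -0.075 -0.944
outer loop
vertex 2.818 0.9 -2.29
vertex 2.793 -0.116 -2.201
vertex 1.969 0.437 -1.965
endloop
endfacet
facet normal -0.452 0.888 0.083
outer loop
vertex 2.818 0.9 -2.29
vertex 1.969 0.437 -1.965
vertex 3.212 0.992 -1.128
endloop
endfacet
facet normal -0.452 0.888 0.083
outer loop
vertex 3.212 0.992 -1.128
vertex 1.969 0.437 -1.965
vertex 2.363 0.529 -0.804
endloop
endfacet
facet normal 0.320 0.075 0.945
outer loop
vertex 3.212 0.992 -1.128
vertex 2.363 0.529 -0.804
vertex 3.187 -0.024 -1.039
endloop
endfacet
facet normal -0.321 -0.075 -0.944
outer loop
vertex 1.969 0.437 -1.965
vertex 2.793 -0.116 -2.201
vertex 1.944 -0.579 -1.876
endloop
endfacet
facet normal -0.947 0.051 0.317
outer loop
vertex 1.969 0.437 -1.965
vertex 1.944 -0.579 -1.876
vertex 2.363 0.529 -0.804
endloop
endfacet
facet normal -0.947 0.051 0.317
outer loop
vertex 2.363 0.529 -0.804
vertex 1.944 -0.579 -1.876
vertex 2.338 -0.487 -0.715
endloop
endfacet
facet normal 0.320 0.075 0.945
outer loop
vertex 2.363 0.529 -0.804
vertex 2.338 -0.487 -0.715
vertex 3.187 -0.024 -1.039
endloop
endfacet
facet normal -0.321 -0.075 -0.944
outer loop
vertex 1.944 -0.579 -1.876
vertex 2.793 -0.116 -2.201
vertex 2.768 -1.132 -2.112
endloop
endfacet
facet normal -0.495 -0.837 0.234
outer loop
vertex 1.944 -0.579 -1.876
vertex 2.768 -1.132 -2.112
vertex 2.338 -0.487 -0.715
endloop
endfacet
facet normal -0.495 -0.837 0.234
outer loop
vertex 2.338 -0.487 -0.715
vertex 2.768 -1.132 -2.112
vertex 3.162 -1.04 -0.95
endloop
endfacet
facet normal 0.320 0.075 0.945
outer loop
vertex 2.338 -0.487 -0.715
vertex 3.162 -1.04 -0.95
vertex 3.187 -0.024 -1.039
endloop
endfacet
facet normal -0.320 -0.075 -0.945
outer loop
vertex 2.768 -1.132 -2.112
vertex 2.793 -0.116 -2.201
vertex 3.617 -0.669 -2.436
endloop
endfacet
facet normal 0.452 -0.888 -0.083
outer loop
vertex 2.768 -1.132 -2.112
vertex 3.617 -0.669 -2.436
vertex 3.162 -1.04 -0.95
endloop
endfacet
facet normal 0.452 -0.888 -0.083
outer loop
vertex 3.162 -1.04 -0.95
vertex 3.617 -0.669 -2.436
vertex 4.011 -0.577 -1.275
endloop
endfacet
facet normal 0.321 0.075 0.944
outer loop
vertex 3.162 -1.04 -0.95
vertex 4.011 -0.577 -1.275
vertex 3.187 -0.024 -1.039
endloop
endfacet
facet normal -0.958 -0.004 0.286
outer loop
vertex 2.719 -2.495 3.632
vertex 2.709 -3.145 3.589
vertex 2.875 -2.858 4.15
endloop
endfacet
facet normal -0.612 0.549 0.569
outer loop
vertex 2.719 -2.495 3.632
vertex 2.875 -2.858 4.15
vertex 3.223 -2.325 4.01
endloop
endfacet
facet normal -0.344 0.938 0.036
outer loop
vertex 2.719 -2.495 3.632
vertex 3.223 -2.325 4.01
vertex 3.272 -2.282 3.361
endloop
endfacet
facet normal -0.524 0.625 -0.579
outer loop
vertex 2.719 -2.495 3.632
vertex 3.272 -2.282 3.361
vertex 2.955 -2.789 3.101
endloop
endfacet
facet normal -0.904 0.042 -0.425
outer loop
vertex 2.719 -2.495 3.632
vertex 2.955 -2.789 3.101
vertex 2.709 -3.145 3.589
endloop
endfacet
facet normal -0.066 0.294 0.954
outer loop
vertex 3.223 -2.325 4.01
vertex 2.875 -2.858 4.15
vertex 3.525 -2.871 4.199
endloop
endfacet
facet normal -0.627 -0.602 0.494
outer loop
vertex 2.875 -2.858 4.15
vertex 2.709 -3.145 3.589
vertex 3.208 -3.378 3.939
endloop
endfacet
facet normal -0.541 -0.526 -0.656
outer loop
vertex 2.709 -3.145 3.589
vertex 2.955 -2.789 3.101
vertex 3.257 -3.335 3.29
endloop
endfacet
facet normal 0.077 0.417 -0.906
outer loop
vertex 2.955 -2.789 3.101
vertex 3.272 -2.282 3.361
vertex 3.605 -2.802 3.15
endloop
endfacet
facet normal 0.369 0.925 0.089
outer loop
vertex 3.272 -2.282 3.361
vertex 3.223 -2.325 4.01
vertex 3.771 -2.515 3.711
endloop
endfacet
facet normal 0.524 -0.625 0.579
outer loop
vertex 3.761 -3.165 3.668
vertex 3.525 -2.871 4.199
vertex 3.208 -3.378 3.939
endloop
endfacet
facet normal 0.344 -0.938 -0.036
outer loop
vertex 3.761 -3.165 3.668
vertex 3.208 -3.378 3.939
vertex 3.257 -3.335 3.29
endloop
endfacet
facet normal 0.612 -0.549 -0.569
outer loop
vertex 3.761 -3.165 3.668
vertex 3.257 -3.335 3.29
vertex 3.605 -2.802 3.15
endloop
endfacet
facet normal 0.958 0.004 -0.286
outer loop
vertex 3.761 -3.165 3.668
vertex 3.605 -2.802 3.15
vertex 3.771 -2.515 3.711
endloop
endfacet
facet normal 0.904 -0.042 0.425
outer loop
vertex 3.761 -3.165 3.668
vertex 3.771 -2.515 3.711
vertex 3.525 -2.871 4.199
endloop
endfacet
facet normal -0.077 -0.417 0.906
outer loop
vertex 3.208 -3.378 3.939
vertex 3.525 -2.871 4.199
vertex 2.875 -2.858 4.15
endloop
endfacet
facet normal -0.369 -0.925 -0.089
outer loop
vertex 3.257 -3.335 3.29
vertex 3.208 -3.378 3.939
vertex 2.709 -3.145 3.589
endloop
endfacet
facet normal 0.066 -0.294 -0.954
outer loop
vertex 3.605 -2.802 3.15
vertex 3.257 -3.335 3.29
vertex 2.955 -2.789 3.101
endloop
endfacet
facet normal 0.627 0.602 -0.494
outer loop
vertex 3.771 -2.515 3.711
vertex 3.605 -2.802 3.15
vertex 3.272 -2.282 3.361
endloop
endfacet
facet normal 0.541 0.526 0.656
outer loop
vertex 3.525 -2.871 4.199
vertex 3.771 -2.515 3.711
vertex 3.223 -2.325 4.01
endloop
endfacet

endsolid


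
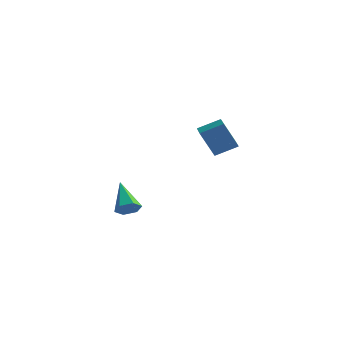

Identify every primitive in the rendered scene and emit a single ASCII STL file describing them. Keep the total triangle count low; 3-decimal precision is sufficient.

solid 
facet normal 0.628 -0.484 -0.610
outer loop
vertex 1.803 -1.992 -2.728
vertex 1.344 -2.397 -2.879
vertex 1.423 -1.87 -3.216
endloop
endfacet
facet normal 0.291 0.957 0.013
outer loop
vertex 1.803 -1.992 -2.728
vertex 1.423 -1.87 -3.216
vertex 0.216 -1.523 -1.781
endloop
endfacet
facet normal 0.627 -0.484 -0.610
outer loop
vertex 1.423 -1.87 -3.216
vertex 1.344 -2.397 -2.879
vertex 0.964 -2.275 -3.366
endloop
endfacet
facet normal -0.446 0.708 -0.547
outer loop
vertex 1.423 -1.87 -3.216
vertex 0.964 -2.275 -3.366
vertex 0.216 -1.523 -1.781
endloop
endfacet
facet normal 0.626 -0.485 -0.610
outer loop
vertex 0.964 -2.275 -3.366
vertex 1.344 -2.397 -2.879
vertex 0.885 -2.801 -3.029
endloop
endfacet
facet normal -0.918 -0.107 -0.382
outer loop
vertex 0.964 -2.275 -3.366
vertex 0.885 -2.801 -3.029
vertex 0.216 -1.523 -1.781
endloop
endfacet
facet normal 0.626 -0.485 -0.610
outer loop
vertex 0.885 -2.801 -3.029
vertex 1.344 -2.397 -2.879
vertex 1.265 -2.923 -2.542
endloop
endfacet
facet normal -0.654 -0.675 0.341
outer loop
vertex 0.885 -2.801 -3.029
vertex 1.265 -2.923 -2.542
vertex 0.216 -1.523 -1.781
endloop
endfacet
facet normal 0.628 -0.485 -0.609
outer loop
vertex 1.265 -2.923 -2.542
vertex 1.344 -2.397 -2.879
vertex 1.724 -2.518 -2.391
endloop
endfacet
facet normal 0.082 -0.428 0.900
outer loop
vertex 1.265 -2.923 -2.542
vertex 1.724 -2.518 -2.391
vertex 0.216 -1.523 -1.781
endloop
endfacet
facet normal 0.628 -0.485 -0.609
outer loop
vertex 1.724 -2.518 -2.391
vertex 1.344 -2.397 -2.879
vertex 1.803 -1.992 -2.728
endloop
endfacet
facet normal 0.554 0.388 0.736
outer loop
vertex 1.724 -2.518 -2.391
vertex 1.803 -1.992 -2.728
vertex 0.216 -1.523 -1.781
endloop
endfacet
facet normal -0.654 -0.616 -0.438
outer loop
vertex 1.562 2.728 0.287
vertex 0.877 3.483 0.248
vertex 2.111 3.154 -1.132
endloop
endfacet
facet normal 0.671 -0.741 0.037
outer loop
vertex 2.923 3.917 -0.588
vertex 1.562 2.728 0.287
vertex 2.111 3.154 -1.132
endloop
endfacet
facet normal -0.655 -0.616 -0.439
outer loop
vertex 2.111 3.154 -1.132
vertex 0.877 3.483 0.248
vertex 1.427 3.909 -1.171
endloop
endfacet
facet normal 0.348 0.269 -0.898
outer loop
vertex 1.427 3.909 -1.171
vertex 2.923 3.917 -0.588
vertex 2.111 3.154 -1.132
endloop
endfacet
facet normal -0.348 -0.270 0.898
outer loop
vertex 1.562 2.728 0.287
vertex 1.689 4.246 0.792
vertex 0.877 3.483 0.248
endloop
endfacet
facet normal 0.671 -0.740 0.038
outer loop
vertex 2.373 3.491 0.831
vertex 1.562 2.728 0.287
vertex 2.923 3.917 -0.588
endloop
endfacet
facet normal -0.349 -0.269 0.898
outer loop
vertex 2.373 3.491 0.831
vertex 1.689 4.246 0.792
vertex 1.562 2.728 0.287
endloop
endfacet
facet normal -0.671 0.741 -0.038
outer loop
vertex 0.877 3.483 0.248
vertex 1.689 4.246 0.792
vertex 1.427 3.909 -1.171
endloop
endfacet
facet normal 0.348 0.270 -0.898
outer loop
vertex 2.238 4.672 -0.627
vertex 2.923 3.917 -0.588
vertex 1.427 3.909 -1.171
endloop
endfacet
facet normal -0.671 0.740 -0.037
outer loop
vertex 1.427 3.909 -1.171
vertex 1.689 4.246 0.792
vertex 2.238 4.672 -0.627
endloop
endfacet
facet normal 0.654 0.616 0.439
outer loop
vertex 2.238 4.672 -0.627
vertex 2.373 3.491 0.831
vertex 2.923 3.917 -0.588
endloop
endfacet
facet normal 0.655 0.616 0.438
outer loop
vertex 1.689 4.246 0.792
vertex 2.373 3.491 0.831
vertex 2.238 4.672 -0.627
endloop
endfacet

endsolid


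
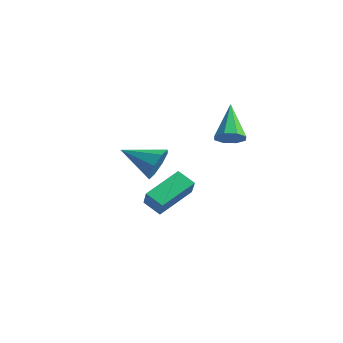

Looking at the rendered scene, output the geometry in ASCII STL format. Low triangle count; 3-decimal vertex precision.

solid 
facet normal -0.630 0.323 -0.706
outer loop
vertex -2.863 1.772 -1.372
vertex -2.05 2.118 -1.939
vertex -2.742 -0.091 -2.333
endloop
endfacet
facet normal -0.774 -0.329 0.540
outer loop
vertex -1.91 -0.518 -1.401
vertex -2.863 1.772 -1.372
vertex -2.742 -0.091 -2.333
endloop
endfacet
facet normal -0.630 0.323 -0.706
outer loop
vertex -2.742 -0.091 -2.333
vertex -2.05 2.118 -1.939
vertex -1.929 0.255 -2.9
endloop
endfacet
facet normal 0.058 -0.887 -0.458
outer loop
vertex -1.929 0.255 -2.9
vertex -1.91 -0.518 -1.401
vertex -2.742 -0.091 -2.333
endloop
endfacet
facet normal -0.058 0.887 0.458
outer loop
vertex -2.863 1.772 -1.372
vertex -1.218 1.691 -1.007
vertex -2.05 2.118 -1.939
endloop
endfacet
facet normal -0.774 -0.329 0.540
outer loop
vertex -2.031 1.345 -0.44
vertex -2.863 1.772 -1.372
vertex -1.91 -0.518 -1.401
endloop
endfacet
facet normal -0.058 0.887 0.458
outer loop
vertex -2.031 1.345 -0.44
vertex -1.218 1.691 -1.007
vertex -2.863 1.772 -1.372
endloop
endfacet
facet normal 0.774 0.329 -0.540
outer loop
vertex -2.05 2.118 -1.939
vertex -1.218 1.691 -1.007
vertex -1.929 0.255 -2.9
endloop
endfacet
facet normal 0.058 -0.887 -0.458
outer loop
vertex -1.097 -0.172 -1.968
vertex -1.91 -0.518 -1.401
vertex -1.929 0.255 -2.9
endloop
endfacet
facet normal 0.774 0.329 -0.540
outer loop
vertex -1.929 0.255 -2.9
vertex -1.218 1.691 -1.007
vertex -1.097 -0.172 -1.968
endloop
endfacet
facet normal 0.630 -0.323 0.706
outer loop
vertex -1.097 -0.172 -1.968
vertex -2.031 1.345 -0.44
vertex -1.91 -0.518 -1.401
endloop
endfacet
facet normal 0.630 -0.323 0.706
outer loop
vertex -1.218 1.691 -1.007
vertex -2.031 1.345 -0.44
vertex -1.097 -0.172 -1.968
endloop
endfacet
facet normal 0.733 0.570 -0.371
outer loop
vertex 0.941 -1.598 2.117
vertex 0.432 -1.44 1.355
vertex 0.526 -1.023 2.181
endloop
endfacet
facet normal 0.011 -0.103 0.995
outer loop
vertex 0.941 -1.598 2.117
vertex 0.526 -1.023 2.181
vertex -0.932 -2.5 2.045
endloop
endfacet
facet normal 0.733 0.570 -0.371
outer loop
vertex 0.526 -1.023 2.181
vertex 0.432 -1.44 1.355
vertex 0.056 -0.692 1.761
endloop
endfacet
facet normal -0.456 0.376 0.807
outer loop
vertex 0.526 -1.023 2.181
vertex 0.056 -0.692 1.761
vertex -0.932 -2.5 2.045
endloop
endfacet
facet normal 0.733 0.570 -0.372
outer loop
vertex 0.056 -0.692 1.761
vertex 0.432 -1.44 1.355
vertex -0.194 -0.799 1.104
endloop
endfacet
facet normal -0.836 0.494 0.238
outer loop
vertex 0.056 -0.692 1.761
vertex -0.194 -0.799 1.104
vertex -0.932 -2.5 2.045
endloop
endfacet
facet normal 0.733 0.570 -0.371
outer loop
vertex -0.194 -0.799 1.104
vertex 0.432 -1.44 1.355
vertex -0.078 -1.281 0.593
endloop
endfacet
facet normal -0.907 0.184 -0.379
outer loop
vertex -0.194 -0.799 1.104
vertex -0.078 -1.281 0.593
vertex -0.932 -2.5 2.045
endloop
endfacet
facet normal 0.733 0.570 -0.371
outer loop
vertex -0.078 -1.281 0.593
vertex 0.432 -1.44 1.355
vertex 0.337 -1.856 0.529
endloop
endfacet
facet normal -0.626 -0.376 -0.683
outer loop
vertex -0.078 -1.281 0.593
vertex 0.337 -1.856 0.529
vertex -0.932 -2.5 2.045
endloop
endfacet
facet normal 0.733 0.570 -0.371
outer loop
vertex 0.337 -1.856 0.529
vertex 0.432 -1.44 1.355
vertex 0.807 -2.187 0.948
endloop
endfacet
facet normal -0.159 -0.854 -0.496
outer loop
vertex 0.337 -1.856 0.529
vertex 0.807 -2.187 0.948
vertex -0.932 -2.5 2.045
endloop
endfacet
facet normal 0.733 0.570 -0.371
outer loop
vertex 0.807 -2.187 0.948
vertex 0.432 -1.44 1.355
vertex 1.057 -2.08 1.606
endloop
endfacet
facet normal 0.222 -0.972 0.074
outer loop
vertex 0.807 -2.187 0.948
vertex 1.057 -2.08 1.606
vertex -0.932 -2.5 2.045
endloop
endfacet
facet normal 0.733 0.570 -0.371
outer loop
vertex 1.057 -2.08 1.606
vertex 0.432 -1.44 1.355
vertex 0.941 -1.598 2.117
endloop
endfacet
facet normal 0.292 -0.662 0.690
outer loop
vertex 1.057 -2.08 1.606
vertex 0.941 -1.598 2.117
vertex -0.932 -2.5 2.045
endloop
endfacet
facet normal 0.538 -0.409 -0.737
outer loop
vertex 2.828 1.505 3.124
vertex 2.255 1.071 2.946
vertex 2.485 1.744 2.741
endloop
endfacet
facet normal 0.391 0.896 0.209
outer loop
vertex 2.828 1.505 3.124
vertex 2.485 1.744 2.741
vertex 1.125 1.929 4.494
endloop
endfacet
facet normal 0.537 -0.408 -0.738
outer loop
vertex 2.485 1.744 2.741
vertex 2.255 1.071 2.946
vertex 2.008 1.59 2.479
endloop
endfacet
facet normal -0.177 0.955 -0.238
outer loop
vertex 2.485 1.744 2.741
vertex 2.008 1.59 2.479
vertex 1.125 1.929 4.494
endloop
endfacet
facet normal 0.539 -0.407 -0.738
outer loop
vertex 2.008 1.59 2.479
vertex 2.255 1.071 2.946
vertex 1.676 1.131 2.49
endloop
endfacet
facet normal -0.742 0.527 -0.414
outer loop
vertex 2.008 1.59 2.479
vertex 1.676 1.131 2.49
vertex 1.125 1.929 4.494
endloop
endfacet
facet normal 0.538 -0.408 -0.737
outer loop
vertex 1.676 1.131 2.49
vertex 2.255 1.071 2.946
vertex 1.683 0.638 2.768
endloop
endfacet
facet normal -0.968 -0.134 -0.213
outer loop
vertex 1.676 1.131 2.49
vertex 1.683 0.638 2.768
vertex 1.125 1.929 4.494
endloop
endfacet
facet normal 0.538 -0.408 -0.737
outer loop
vertex 1.683 0.638 2.768
vertex 2.255 1.071 2.946
vertex 2.025 0.399 3.15
endloop
endfacet
facet normal -0.725 -0.643 0.247
outer loop
vertex 1.683 0.638 2.768
vertex 2.025 0.399 3.15
vertex 1.125 1.929 4.494
endloop
endfacet
facet normal 0.538 -0.408 -0.737
outer loop
vertex 2.025 0.399 3.15
vertex 2.255 1.071 2.946
vertex 2.502 0.553 3.413
endloop
endfacet
facet normal -0.156 -0.702 0.695
outer loop
vertex 2.025 0.399 3.15
vertex 2.502 0.553 3.413
vertex 1.125 1.929 4.494
endloop
endfacet
facet normal 0.538 -0.408 -0.737
outer loop
vertex 2.502 0.553 3.413
vertex 2.255 1.071 2.946
vertex 2.835 1.012 3.402
endloop
endfacet
facet normal 0.408 -0.275 0.870
outer loop
vertex 2.502 0.553 3.413
vertex 2.835 1.012 3.402
vertex 1.125 1.929 4.494
endloop
endfacet
facet normal 0.538 -0.408 -0.737
outer loop
vertex 2.835 1.012 3.402
vertex 2.255 1.071 2.946
vertex 2.828 1.505 3.124
endloop
endfacet
facet normal 0.635 0.386 0.669
outer loop
vertex 2.835 1.012 3.402
vertex 2.828 1.505 3.124
vertex 1.125 1.929 4.494
endloop
endfacet

endsolid


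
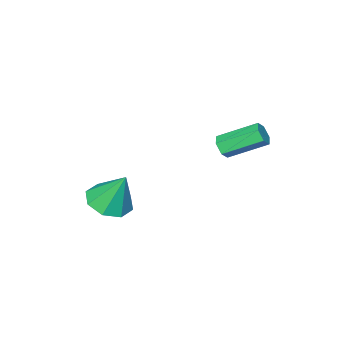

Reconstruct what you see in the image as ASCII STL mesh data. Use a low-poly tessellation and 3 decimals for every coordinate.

solid 
facet normal 0.601 -0.646 -0.471
outer loop
vertex -1.285 3.467 0.768
vertex -1.656 3.405 0.38
vertex -1.279 3.789 0.334
endloop
endfacet
facet normal 0.800 0.477 0.365
outer loop
vertex -1.285 3.467 0.768
vertex -1.279 3.789 0.334
vertex -2.353 4.617 1.607
endloop
endfacet
facet normal 0.800 0.476 0.365
outer loop
vertex -2.353 4.617 1.607
vertex -1.279 3.789 0.334
vertex -2.347 4.939 1.174
endloop
endfacet
facet normal -0.600 0.646 0.472
outer loop
vertex -2.353 4.617 1.607
vertex -2.347 4.939 1.174
vertex -2.724 4.555 1.22
endloop
endfacet
facet normal 0.600 -0.646 -0.472
outer loop
vertex -1.279 3.789 0.334
vertex -1.656 3.405 0.38
vertex -1.65 3.727 -0.053
endloop
endfacet
facet normal 0.409 0.755 -0.513
outer loop
vertex -1.279 3.789 0.334
vertex -1.65 3.727 -0.053
vertex -2.347 4.939 1.174
endloop
endfacet
facet normal 0.410 0.755 -0.512
outer loop
vertex -2.347 4.939 1.174
vertex -1.65 3.727 -0.053
vertex -2.718 4.877 0.786
endloop
endfacet
facet normal -0.601 0.646 0.471
outer loop
vertex -2.347 4.939 1.174
vertex -2.718 4.877 0.786
vertex -2.724 4.555 1.22
endloop
endfacet
facet normal 0.600 -0.646 -0.472
outer loop
vertex -1.65 3.727 -0.053
vertex -1.656 3.405 0.38
vertex -2.027 3.343 -0.007
endloop
endfacet
facet normal -0.390 0.278 -0.878
outer loop
vertex -1.65 3.727 -0.053
vertex -2.027 3.343 -0.007
vertex -2.718 4.877 0.786
endloop
endfacet
facet normal -0.390 0.278 -0.878
outer loop
vertex -2.718 4.877 0.786
vertex -2.027 3.343 -0.007
vertex -3.095 4.493 0.832
endloop
endfacet
facet normal -0.601 0.646 0.471
outer loop
vertex -2.718 4.877 0.786
vertex -3.095 4.493 0.832
vertex -2.724 4.555 1.22
endloop
endfacet
facet normal 0.600 -0.646 -0.472
outer loop
vertex -2.027 3.343 -0.007
vertex -1.656 3.405 0.38
vertex -2.033 3.021 0.426
endloop
endfacet
facet normal -0.800 -0.476 -0.365
outer loop
vertex -2.027 3.343 -0.007
vertex -2.033 3.021 0.426
vertex -3.095 4.493 0.832
endloop
endfacet
facet normal -0.800 -0.477 -0.365
outer loop
vertex -3.095 4.493 0.832
vertex -2.033 3.021 0.426
vertex -3.101 4.171 1.266
endloop
endfacet
facet normal -0.601 0.646 0.471
outer loop
vertex -3.095 4.493 0.832
vertex -3.101 4.171 1.266
vertex -2.724 4.555 1.22
endloop
endfacet
facet normal 0.601 -0.646 -0.471
outer loop
vertex -2.033 3.021 0.426
vertex -1.656 3.405 0.38
vertex -1.662 3.083 0.814
endloop
endfacet
facet normal -0.410 -0.755 0.512
outer loop
vertex -2.033 3.021 0.426
vertex -1.662 3.083 0.814
vertex -3.101 4.171 1.266
endloop
endfacet
facet normal -0.409 -0.754 0.513
outer loop
vertex -3.101 4.171 1.266
vertex -1.662 3.083 0.814
vertex -2.73 4.233 1.653
endloop
endfacet
facet normal -0.600 0.646 0.472
outer loop
vertex -3.101 4.171 1.266
vertex -2.73 4.233 1.653
vertex -2.724 4.555 1.22
endloop
endfacet
facet normal 0.601 -0.646 -0.471
outer loop
vertex -1.662 3.083 0.814
vertex -1.656 3.405 0.38
vertex -1.285 3.467 0.768
endloop
endfacet
facet normal 0.390 -0.278 0.878
outer loop
vertex -1.662 3.083 0.814
vertex -1.285 3.467 0.768
vertex -2.73 4.233 1.653
endloop
endfacet
facet normal 0.390 -0.278 0.878
outer loop
vertex -2.73 4.233 1.653
vertex -1.285 3.467 0.768
vertex -2.353 4.617 1.607
endloop
endfacet
facet normal -0.600 0.646 0.472
outer loop
vertex -2.73 4.233 1.653
vertex -2.353 4.617 1.607
vertex -2.724 4.555 1.22
endloop
endfacet
facet normal 0.128 -0.413 -0.902
outer loop
vertex 2.8 0.685 -1.479
vertex 2.242 1.397 -1.884
vertex 3.208 1.286 -1.696
endloop
endfacet
facet normal 0.680 -0.208 0.703
outer loop
vertex 2.8 0.685 -1.479
vertex 3.208 1.286 -1.696
vertex 2.018 2.123 -0.296
endloop
endfacet
facet normal 0.128 -0.413 -0.902
outer loop
vertex 3.208 1.286 -1.696
vertex 2.242 1.397 -1.884
vertex 3.051 1.951 -2.023
endloop
endfacet
facet normal 0.802 0.405 0.439
outer loop
vertex 3.208 1.286 -1.696
vertex 3.051 1.951 -2.023
vertex 2.018 2.123 -0.296
endloop
endfacet
facet normal 0.128 -0.413 -0.902
outer loop
vertex 3.051 1.951 -2.023
vertex 2.242 1.397 -1.884
vertex 2.42 2.291 -2.268
endloop
endfacet
facet normal 0.419 0.894 0.162
outer loop
vertex 3.051 1.951 -2.023
vertex 2.42 2.291 -2.268
vertex 2.018 2.123 -0.296
endloop
endfacet
facet normal 0.127 -0.413 -0.902
outer loop
vertex 2.42 2.291 -2.268
vertex 2.242 1.397 -1.884
vertex 1.685 2.108 -2.288
endloop
endfacet
facet normal -0.242 0.970 0.033
outer loop
vertex 2.42 2.291 -2.268
vertex 1.685 2.108 -2.288
vertex 2.018 2.123 -0.296
endloop
endfacet
facet normal 0.128 -0.412 -0.902
outer loop
vertex 1.685 2.108 -2.288
vertex 2.242 1.397 -1.884
vertex 1.277 1.507 -2.071
endloop
endfacet
facet normal -0.798 0.588 0.129
outer loop
vertex 1.685 2.108 -2.288
vertex 1.277 1.507 -2.071
vertex 2.018 2.123 -0.296
endloop
endfacet
facet normal 0.128 -0.413 -0.902
outer loop
vertex 1.277 1.507 -2.071
vertex 2.242 1.397 -1.884
vertex 1.434 0.842 -1.744
endloop
endfacet
facet normal -0.920 -0.024 0.392
outer loop
vertex 1.277 1.507 -2.071
vertex 1.434 0.842 -1.744
vertex 2.018 2.123 -0.296
endloop
endfacet
facet normal 0.128 -0.413 -0.902
outer loop
vertex 1.434 0.842 -1.744
vertex 2.242 1.397 -1.884
vertex 2.065 0.502 -1.499
endloop
endfacet
facet normal -0.537 -0.513 0.670
outer loop
vertex 1.434 0.842 -1.744
vertex 2.065 0.502 -1.499
vertex 2.018 2.123 -0.296
endloop
endfacet
facet normal 0.127 -0.413 -0.902
outer loop
vertex 2.065 0.502 -1.499
vertex 2.242 1.397 -1.884
vertex 2.8 0.685 -1.479
endloop
endfacet
facet normal 0.125 -0.589 0.798
outer loop
vertex 2.065 0.502 -1.499
vertex 2.8 0.685 -1.479
vertex 2.018 2.123 -0.296
endloop
endfacet

endsolid


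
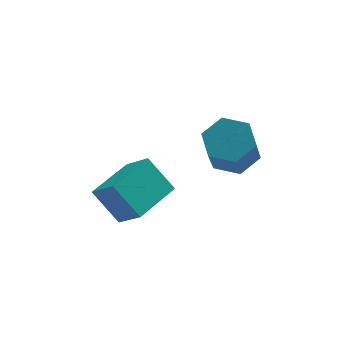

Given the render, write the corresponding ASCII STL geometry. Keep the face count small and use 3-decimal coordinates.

solid 
facet normal -0.751 -0.653 -0.096
outer loop
vertex -4.04 -3.419 1.861
vertex -4.667 -2.551 0.854
vertex -3.213 -4.196 0.677
endloop
endfacet
facet normal 0.426 -0.591 0.685
outer loop
vertex -1.733 -2.909 0.866
vertex -4.04 -3.419 1.861
vertex -3.213 -4.196 0.677
endloop
endfacet
facet normal -0.751 -0.653 -0.096
outer loop
vertex -3.213 -4.196 0.677
vertex -4.667 -2.551 0.854
vertex -3.84 -3.328 -0.33
endloop
endfacet
facet normal 0.504 -0.474 -0.722
outer loop
vertex -3.84 -3.328 -0.33
vertex -1.733 -2.909 0.866
vertex -3.213 -4.196 0.677
endloop
endfacet
facet normal -0.504 0.474 0.722
outer loop
vertex -4.04 -3.419 1.861
vertex -3.187 -1.264 1.043
vertex -4.667 -2.551 0.854
endloop
endfacet
facet normal 0.426 -0.591 0.685
outer loop
vertex -2.56 -2.132 2.05
vertex -4.04 -3.419 1.861
vertex -1.733 -2.909 0.866
endloop
endfacet
facet normal -0.504 0.474 0.722
outer loop
vertex -2.56 -2.132 2.05
vertex -3.187 -1.264 1.043
vertex -4.04 -3.419 1.861
endloop
endfacet
facet normal -0.426 0.591 -0.685
outer loop
vertex -4.667 -2.551 0.854
vertex -3.187 -1.264 1.043
vertex -3.84 -3.328 -0.33
endloop
endfacet
facet normal 0.504 -0.474 -0.722
outer loop
vertex -2.36 -2.041 -0.141
vertex -1.733 -2.909 0.866
vertex -3.84 -3.328 -0.33
endloop
endfacet
facet normal -0.426 0.591 -0.685
outer loop
vertex -3.84 -3.328 -0.33
vertex -3.187 -1.264 1.043
vertex -2.36 -2.041 -0.141
endloop
endfacet
facet normal 0.751 0.653 0.096
outer loop
vertex -2.36 -2.041 -0.141
vertex -2.56 -2.132 2.05
vertex -1.733 -2.909 0.866
endloop
endfacet
facet normal 0.751 0.653 0.096
outer loop
vertex -3.187 -1.264 1.043
vertex -2.56 -2.132 2.05
vertex -2.36 -2.041 -0.141
endloop
endfacet
facet normal 0.213 0.512 -0.832
outer loop
vertex 1.243 -3.408 2.544
vertex 0.374 -2.938 2.611
vertex 1.176 -2.559 3.049
endloop
endfacet
facet normal 0.975 -0.052 0.216
outer loop
vertex 1.243 -3.408 2.544
vertex 1.176 -2.559 3.049
vertex 0.836 -4.391 4.142
endloop
endfacet
facet normal 0.975 -0.052 0.216
outer loop
vertex 0.836 -4.391 4.142
vertex 1.176 -2.559 3.049
vertex 0.769 -3.542 4.647
endloop
endfacet
facet normal -0.212 -0.512 0.833
outer loop
vertex 0.836 -4.391 4.142
vertex 0.769 -3.542 4.647
vertex -0.034 -3.922 4.209
endloop
endfacet
facet normal 0.212 0.512 -0.832
outer loop
vertex 1.176 -2.559 3.049
vertex 0.374 -2.938 2.611
vertex 0.307 -2.09 3.116
endloop
endfacet
facet normal 0.429 0.716 0.550
outer loop
vertex 1.176 -2.559 3.049
vertex 0.307 -2.09 3.116
vertex 0.769 -3.542 4.647
endloop
endfacet
facet normal 0.429 0.716 0.550
outer loop
vertex 0.769 -3.542 4.647
vertex 0.307 -2.09 3.116
vertex -0.1 -3.073 4.714
endloop
endfacet
facet normal -0.212 -0.512 0.833
outer loop
vertex 0.769 -3.542 4.647
vertex -0.1 -3.073 4.714
vertex -0.034 -3.922 4.209
endloop
endfacet
facet normal 0.212 0.512 -0.832
outer loop
vertex 0.307 -2.09 3.116
vertex 0.374 -2.938 2.611
vertex -0.496 -2.469 2.678
endloop
endfacet
facet normal -0.545 0.769 0.334
outer loop
vertex 0.307 -2.09 3.116
vertex -0.496 -2.469 2.678
vertex -0.1 -3.073 4.714
endloop
endfacet
facet normal -0.545 0.769 0.334
outer loop
vertex -0.1 -3.073 4.714
vertex -0.496 -2.469 2.678
vertex -0.903 -3.452 4.276
endloop
endfacet
facet normal -0.213 -0.512 0.832
outer loop
vertex -0.1 -3.073 4.714
vertex -0.903 -3.452 4.276
vertex -0.034 -3.922 4.209
endloop
endfacet
facet normal 0.212 0.512 -0.833
outer loop
vertex -0.496 -2.469 2.678
vertex 0.374 -2.938 2.611
vertex -0.429 -3.318 2.173
endloop
endfacet
facet normal -0.975 0.052 -0.216
outer loop
vertex -0.496 -2.469 2.678
vertex -0.429 -3.318 2.173
vertex -0.903 -3.452 4.276
endloop
endfacet
facet normal -0.975 0.052 -0.216
outer loop
vertex -0.903 -3.452 4.276
vertex -0.429 -3.318 2.173
vertex -0.836 -4.301 3.771
endloop
endfacet
facet normal -0.213 -0.512 0.832
outer loop
vertex -0.903 -3.452 4.276
vertex -0.836 -4.301 3.771
vertex -0.034 -3.922 4.209
endloop
endfacet
facet normal 0.212 0.512 -0.833
outer loop
vertex -0.429 -3.318 2.173
vertex 0.374 -2.938 2.611
vertex 0.44 -3.787 2.106
endloop
endfacet
facet normal -0.429 -0.716 -0.550
outer loop
vertex -0.429 -3.318 2.173
vertex 0.44 -3.787 2.106
vertex -0.836 -4.301 3.771
endloop
endfacet
facet normal -0.429 -0.716 -0.550
outer loop
vertex -0.836 -4.301 3.771
vertex 0.44 -3.787 2.106
vertex 0.033 -4.77 3.704
endloop
endfacet
facet normal -0.212 -0.512 0.832
outer loop
vertex -0.836 -4.301 3.771
vertex 0.033 -4.77 3.704
vertex -0.034 -3.922 4.209
endloop
endfacet
facet normal 0.213 0.512 -0.832
outer loop
vertex 0.44 -3.787 2.106
vertex 0.374 -2.938 2.611
vertex 1.243 -3.408 2.544
endloop
endfacet
facet normal 0.545 -0.769 -0.334
outer loop
vertex 0.44 -3.787 2.106
vertex 1.243 -3.408 2.544
vertex 0.033 -4.77 3.704
endloop
endfacet
facet normal 0.545 -0.769 -0.334
outer loop
vertex 0.033 -4.77 3.704
vertex 1.243 -3.408 2.544
vertex 0.836 -4.391 4.142
endloop
endfacet
facet normal -0.212 -0.512 0.832
outer loop
vertex 0.033 -4.77 3.704
vertex 0.836 -4.391 4.142
vertex -0.034 -3.922 4.209
endloop
endfacet

endsolid
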